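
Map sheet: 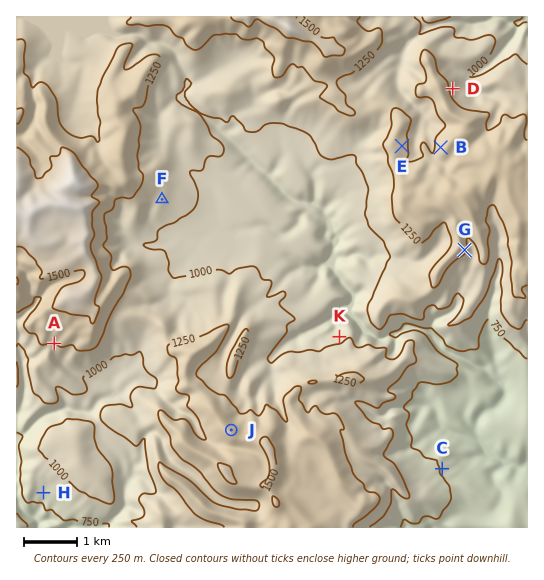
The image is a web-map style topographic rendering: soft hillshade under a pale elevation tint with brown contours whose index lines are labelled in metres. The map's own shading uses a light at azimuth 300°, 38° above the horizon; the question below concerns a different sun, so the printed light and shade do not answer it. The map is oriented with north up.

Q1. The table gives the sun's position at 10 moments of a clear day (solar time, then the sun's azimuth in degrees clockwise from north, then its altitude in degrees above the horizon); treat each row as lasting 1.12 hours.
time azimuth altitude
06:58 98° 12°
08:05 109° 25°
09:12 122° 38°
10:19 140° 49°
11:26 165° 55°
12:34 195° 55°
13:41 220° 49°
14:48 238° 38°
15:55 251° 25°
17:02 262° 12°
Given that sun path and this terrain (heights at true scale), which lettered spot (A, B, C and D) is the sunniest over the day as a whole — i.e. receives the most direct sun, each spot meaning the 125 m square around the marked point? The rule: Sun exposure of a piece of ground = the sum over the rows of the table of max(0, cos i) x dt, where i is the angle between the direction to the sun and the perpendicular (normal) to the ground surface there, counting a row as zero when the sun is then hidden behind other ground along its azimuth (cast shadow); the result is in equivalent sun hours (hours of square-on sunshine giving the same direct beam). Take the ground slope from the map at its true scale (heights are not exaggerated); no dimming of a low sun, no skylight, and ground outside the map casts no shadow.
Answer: A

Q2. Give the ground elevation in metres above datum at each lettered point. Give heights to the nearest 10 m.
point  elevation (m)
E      1280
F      1100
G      1280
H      830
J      1470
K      950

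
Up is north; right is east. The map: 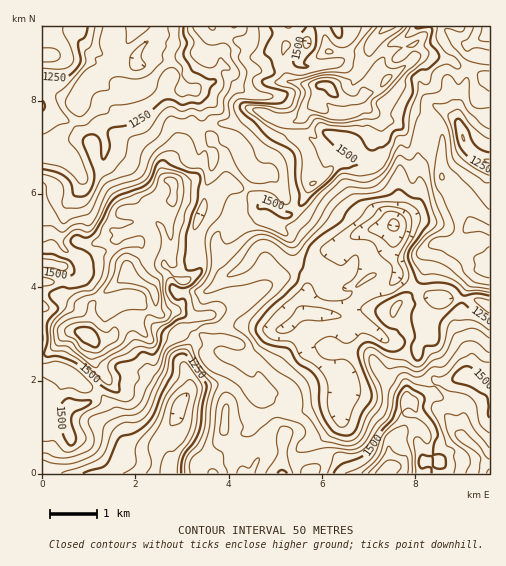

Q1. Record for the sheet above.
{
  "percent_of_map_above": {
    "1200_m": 87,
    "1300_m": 69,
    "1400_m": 48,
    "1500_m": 23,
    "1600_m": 10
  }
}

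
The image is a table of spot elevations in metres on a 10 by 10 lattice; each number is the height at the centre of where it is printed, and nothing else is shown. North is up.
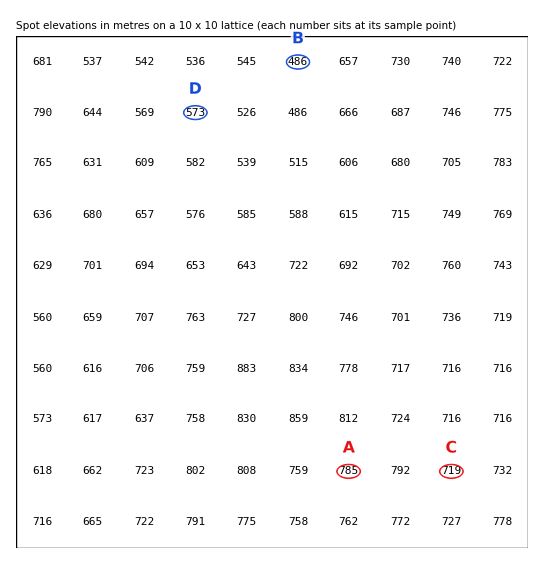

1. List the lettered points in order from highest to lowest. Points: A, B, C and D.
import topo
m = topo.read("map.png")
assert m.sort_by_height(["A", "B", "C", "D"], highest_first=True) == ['A', 'C', 'D', 'B']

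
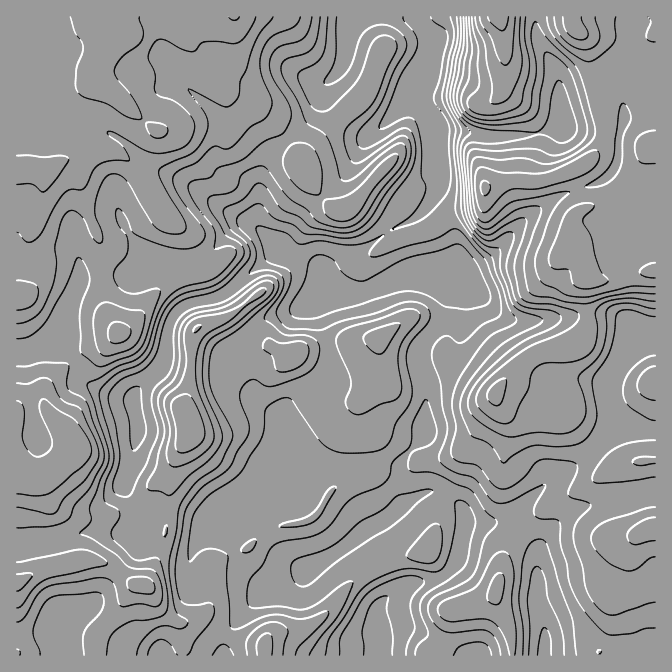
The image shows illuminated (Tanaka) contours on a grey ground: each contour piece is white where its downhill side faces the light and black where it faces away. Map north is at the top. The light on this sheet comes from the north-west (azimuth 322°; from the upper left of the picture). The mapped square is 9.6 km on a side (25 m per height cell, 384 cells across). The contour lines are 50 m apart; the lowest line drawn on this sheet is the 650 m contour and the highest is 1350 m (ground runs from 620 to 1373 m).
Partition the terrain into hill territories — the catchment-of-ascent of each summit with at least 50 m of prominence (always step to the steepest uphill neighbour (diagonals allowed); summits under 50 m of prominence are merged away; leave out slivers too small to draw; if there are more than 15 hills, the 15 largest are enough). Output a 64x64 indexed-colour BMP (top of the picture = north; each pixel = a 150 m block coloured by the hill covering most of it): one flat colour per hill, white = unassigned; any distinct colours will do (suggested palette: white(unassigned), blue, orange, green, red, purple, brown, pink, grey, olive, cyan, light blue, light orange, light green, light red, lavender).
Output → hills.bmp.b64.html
<image width="64" height="64" href="data:image/bmp;base64,Qk12CAAAAAAAAHYAAAAoAAAAQAAAAEAAAAABAAQAAAAAAAAIAAATCwAAEwsAABAAAAAAAAAA////ALR3HwAOf/8ALKAsACgn1gC9Z5QAS1aMAMJ34wB/f38AIr28AM++FwDox64AeLv/AIrfmACWmP8A1bDFABERERERFERERERLu7u7u7u7uyIiIiKqqqqqoiIiIoiIERERERFEREREREu7u7u7u7u7IiIiqqqqqqqiIiIoiIhEQREREURERERES7u7u7u7u7uiIqqqqqqqqqiIiIiIiEREQREUREREREREu7u7u7u7u6qqqqqqqqqqqIiIiIiIRERERERERERERERLu7u7u7u7qqqqqqqqqqqIiIiIiIhERERERERERERERES7u7u7u7u6qqqqqqqqqoiIiIiIiEREREREREREREREREu7u7u7u7uqqqqqqqqqiIiIiIiIREREREREREREREREIiu7u7u7sAAKqqqqqqqIiIiIiIhEREREREREREREREIiIiu7u7uwAAAKqqqqqoiIiIiIiEREREREREREREREIiIiIiu7u7AAAACqqqqqiIiIiIiIREREREREREMzREQiIiIiIru7AAAAAKqqqqqIiIiIiIhmZERERERDMzNEQiIiIiIiIrsAAAAACqqqruiIiIiIiGZmZmZGZjMzMzRCIiIiIiIiIAAAAAAKqqru6IiIiIiIZmZmZmZmMzMzNEIiIiIiIiIiAAAAAAIiru7uiIiIiIhmZmZmZmYzMzMzMzIiIiIiIiIiAAAAAiIi7u7uiIiIiGZmZmZmZjMzMzMzMyIiIiIiIiIgAAAiIiIu7u7u6IiIZmZmZmZjMzMzMzMzMyIiIiIiIiIiIiIiIiLu7u7u7u5mZmZmZmMzMzMzMzMzUiIiIiIiIiIiIiIiIi7u7u7u7mZmZmZmYzMzMzMzMzNVUiIiIiIiIiIiIiIiIi7u7u7uZmZmZmZmMzMzMzMzM1VVVVVVVVIiIiIiIiIiIi7u7u5mZmZmZmYzMzMzMzMzVVVVVVVVUiIiIiIiIiIiIu7u7mZmZmZmZjMzMzMzMzNVVVVVVVVVIiIiIiIiIiIiLu7uZmZmZmZmMzMzMzMzM1VVVVVVVVVSIiIiIiIiIiIi7uBmZmZmZmYzMzMzMzMzVVVVVVVVVVIiIiIiIiIiIiIAAGZmZmZmZjMzMzMzMzP1VVVVVVVVUiIiIiIiIiIiIAAAZmZmZmZmMzMzMzMz//VVVVVVVVVSIiIiIiIiIiIgAABmZmZmbMwzMzMzM/////VVVVVVVVIiIiIiIiIiIiAAAGZmZmzMzMMzMzM//////1VVVVVVUiIiIiIiIiIiIAAAZmZmbMzMzDMzMz//////9VVVVVUiIiIiIiIiIiIiAABmZmbMzMzMwzMzP//////1VVVVVSIiIiIiIiIiIiIAABFmbMzMzMzDMzMz//////VVVVVVIiIiIiIiIiIiIiAAERHMzMzMzMMzMzM/////9VVVVVVSIiIiIiIiIiIiIgAREczMzMzMwzMzMzP////1VVVVVVUiIiIiIiIiIiIidxERHMzMzMzDMzMzMz///1VVVVVVVSIiIiIiIiIiIid3EREczMzMzMwzMzMzMzP/VVVVVVVVUiIid3d3d3d3d3cRERzMzMzMzMzDMzMzMzNVVVVVVVVSIid3d3d3d3d3dxEREczMzMzMzMETMzMzMyIiIlVVVVIid3d3d3d3d3d3ERERzMzMzMzMwREzMzMzIiIiIlVVUid3d3d3d3d3d3cREREREREczMwREREzMzMSIiIiIiIil3d3d3d3d3d3dxERERERERERERERERMzMRESIiIiIiKZl3d3d3d3d3d3EREREREREREREREREREREREiIiIiIpmZd3d3d3d3d3cREREREREREREREREREREREREiIiIimZmXd3d3d3d3dxERERERERERERERERERERERERIiIiKZmZl3d3d3d3d3ERERERERERERERERERERERERERIiKZmZmZd3d3d3d3cRERERERERERERERERERERERERERKZmZmZmXd3d3dwdxEREREREREREREREREREREREREREZmZmZmZmXd3d3AAERERERERERERERERERERERERERERmZmZmZmZmXd3AAARERERERERERERERERERERERERERGZmZmZmZmZmXAAABEREREREREREREREREREREREREREZmZmZmZmZmZmQAAERERERERERERERERERERERERERERmZmZmZmZmZmZAAARERERERERERERERERERERERERERGZmZmZmZmZmZkAABEREREREREREREREREREREREREREZmZmZmZmZmZmQAAERERERERERERERERERERERERERERIiIiIiIpmd3dAAAREREREREREREREREREREREREREREiIiIiIiIt3d3QABEREREREREREREREREREREREREREiIiIiIiIi3d3dAAEREREREREREREREREREREREREREiIiIiIiIi3d3d0AARERERERERERERERERERERERERESIiIiIiIiLd3d0AABERERERERERERERERERERERERERIiIiIiIiIt3d3QAAERERERERERERERERERERERERERESIiIiIiIi3d3d3d0RERERERERERERERERERERERERERIiIiIiIi3d3d3d3RERERERERERERERERERERERERERESIiIiIiLd3d3d3dERERERERERERERERERERERERERERIiIiIiLd3d3d3d0RERERERERERERERERERERERERERIiIiIiIt3d3d3d3RERERERERERERERERERERERERERIiIiIiIi3d3d3d3d"/>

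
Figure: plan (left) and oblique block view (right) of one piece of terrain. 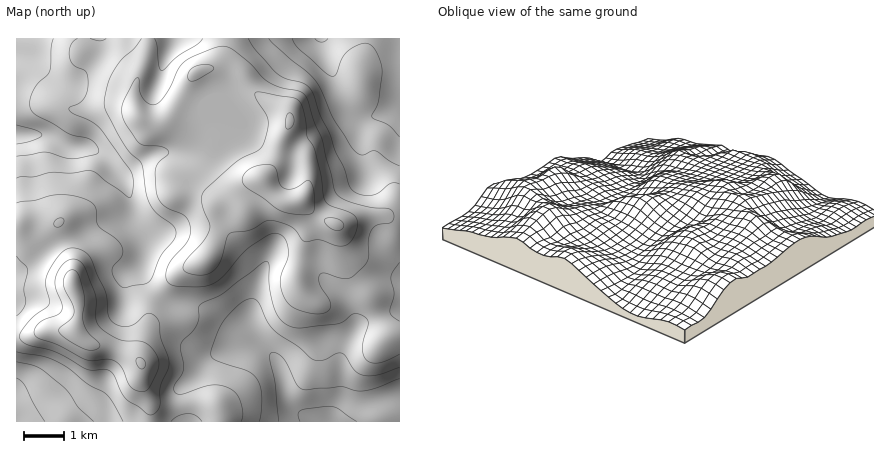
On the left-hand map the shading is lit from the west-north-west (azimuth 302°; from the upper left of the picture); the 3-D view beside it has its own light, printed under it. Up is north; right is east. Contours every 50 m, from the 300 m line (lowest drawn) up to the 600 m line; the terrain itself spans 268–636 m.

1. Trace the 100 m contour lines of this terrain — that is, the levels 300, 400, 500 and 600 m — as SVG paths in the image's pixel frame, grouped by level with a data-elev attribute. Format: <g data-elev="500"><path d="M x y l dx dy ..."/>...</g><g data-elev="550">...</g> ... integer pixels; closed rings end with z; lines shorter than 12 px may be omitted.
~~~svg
<g data-elev="300"><path d="M300 422l-2-8 2-4 28-4 10 2 19 14"/><path d="M16 125l20 5 6 4-2 4-7 2-17 4"/><path d="M328 38l-6 4-7-4"/></g><g data-elev="400"><path d="M259 422l2-10 1-16-2-10-4-8-10-7-30-11-4-2-1-4 5-18 6-14 14-15 10-7 6-1 4 1 11 22 6 8 25 16 16 14 10 0 12-6 6-1 4 3 10 15 4 3 6 2 14-2 20-7"/><path d="M16 362l18 4 11 6 21 17 12 19 16 14"/><path d="M400 166l-10-5-14-10-4 0-10 4-8-4-20-32-13-29-5-9-47-43"/><path d="M77 38l-6 8-1 12 4 7 12 7 2 16-2 6-4 6-12 7-1 3 4 4 21 9 10 10 27 39 2 10-1 14-2 2-2-1-32-24-6-2-18 2-22-1-16 5-12 0-6 1"/><path d="M106 38l-6 3-10-3"/></g><g data-elev="500"><path d="M148 414l6 0 5-6 1-22 9-22-1-8-7-18-3-18-4-5-6-2-4 2-9 9-5 2-8 0-8-3-6-9-3-22-15-34-4-6-6-3-8-1-6 1-10 10-10 17 0 8 3 16 0 4-20 18-8 10-1 6 8 7 30 8 28 16 6 1 12-1 6 2 4 5 6 15 6 7z"/><path d="M312 314l14-1 3-3 2-4-2-6-10-16 0-6 1-4 4-1 22 6 4-1 4-3 10-9 4-6 0-20 4-10 6-5 14-3 2-4-2-7-4-3-16 0-18-5-10-3-6-4-4-8-12-48-8-17-8-27-6-5-19-3-13-6-18-19-20-15-6-2-8 1-30 14-7 7-13 27-6 6-4 3-6 0-7-6-3-8-1-12-3 0-13 26-1 6 1 8 17 25 6 3 15 0 7 4 0 4-9 8-3 6 1 28 3 6 5 4 20 10 5 12 0 6-3 8-15 16-4 8-2 10 2 6 4 3 8 2 22 0 10-3 12-8 25-28 19-13 10-1 7 4 3 12 0 8-8 20 1 8 2 10 4 6 5 5z"/><path d="M55 226l3 1 4-1 2-4 0-3-4-1-4 2-2 4z"/></g><g data-elev="600"><path d="M140 368l4 0 2-4-2-5-6-1-2 1 0 3z"/><path d="M86 350l10 0 3-2 1-4-12-11-4-7-1-10 2-14-1-10-6-18-2-3-4-1-7 4-2 10 2 6 8 16 1 8-3 4-11 10-1 2 2 4 6 6z"/><path d="M336 230l7-2 1-4-2-2-8-4-8 1-2 1 2 4z"/><path d="M298 214l12 0 4-4 0-18-4-11-4 0-12 8-10-1-4-4-4-16-6-3-16 2-9 7-3 8 6 6 32 22z"/><path d="M286 128l4 0 4-4 0-7-4-4-2 1-2 2z"/></g>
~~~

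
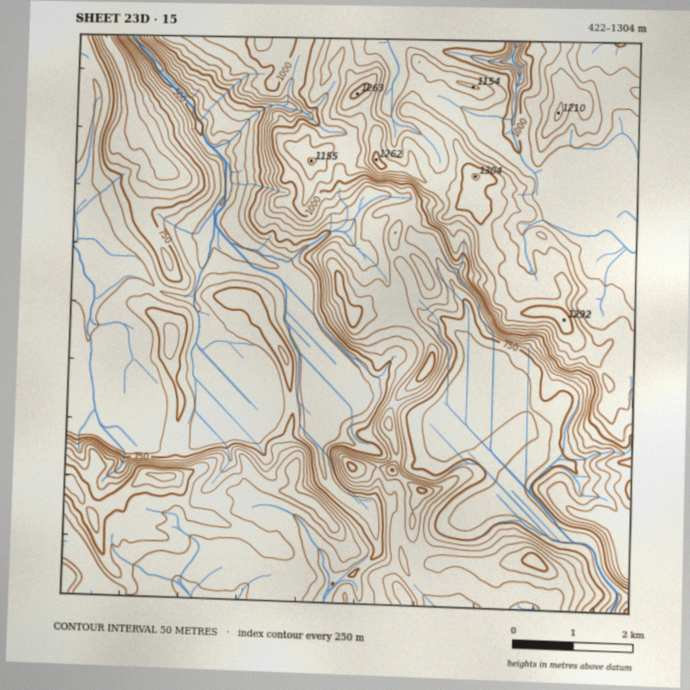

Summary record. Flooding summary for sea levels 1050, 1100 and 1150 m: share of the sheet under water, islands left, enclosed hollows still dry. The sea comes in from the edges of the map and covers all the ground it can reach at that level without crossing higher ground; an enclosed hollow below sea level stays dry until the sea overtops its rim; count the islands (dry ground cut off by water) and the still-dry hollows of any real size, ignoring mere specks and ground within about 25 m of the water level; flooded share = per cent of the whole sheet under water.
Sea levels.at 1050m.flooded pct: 82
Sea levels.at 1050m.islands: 1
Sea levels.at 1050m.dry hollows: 0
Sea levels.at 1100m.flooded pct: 89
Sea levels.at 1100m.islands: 2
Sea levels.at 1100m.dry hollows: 0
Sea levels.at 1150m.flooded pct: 94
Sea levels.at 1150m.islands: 2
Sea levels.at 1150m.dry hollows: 0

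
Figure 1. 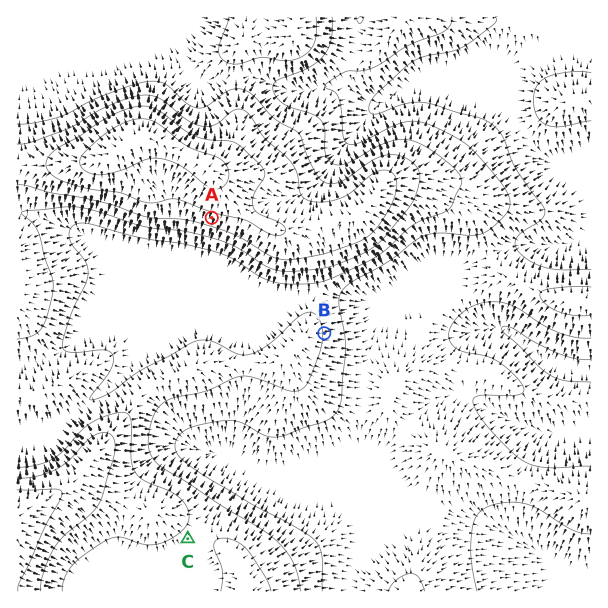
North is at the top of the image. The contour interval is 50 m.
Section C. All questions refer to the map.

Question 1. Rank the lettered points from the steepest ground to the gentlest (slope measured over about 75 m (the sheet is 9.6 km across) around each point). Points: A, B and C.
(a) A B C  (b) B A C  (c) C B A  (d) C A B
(a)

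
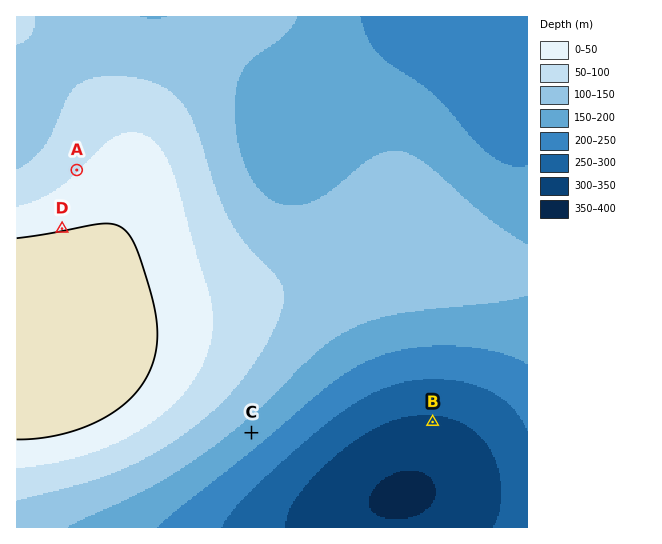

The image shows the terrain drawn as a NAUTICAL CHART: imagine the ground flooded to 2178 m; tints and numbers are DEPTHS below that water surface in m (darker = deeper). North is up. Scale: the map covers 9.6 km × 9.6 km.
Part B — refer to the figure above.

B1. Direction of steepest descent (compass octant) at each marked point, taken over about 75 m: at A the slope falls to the NW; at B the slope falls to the S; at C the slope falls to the SE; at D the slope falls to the N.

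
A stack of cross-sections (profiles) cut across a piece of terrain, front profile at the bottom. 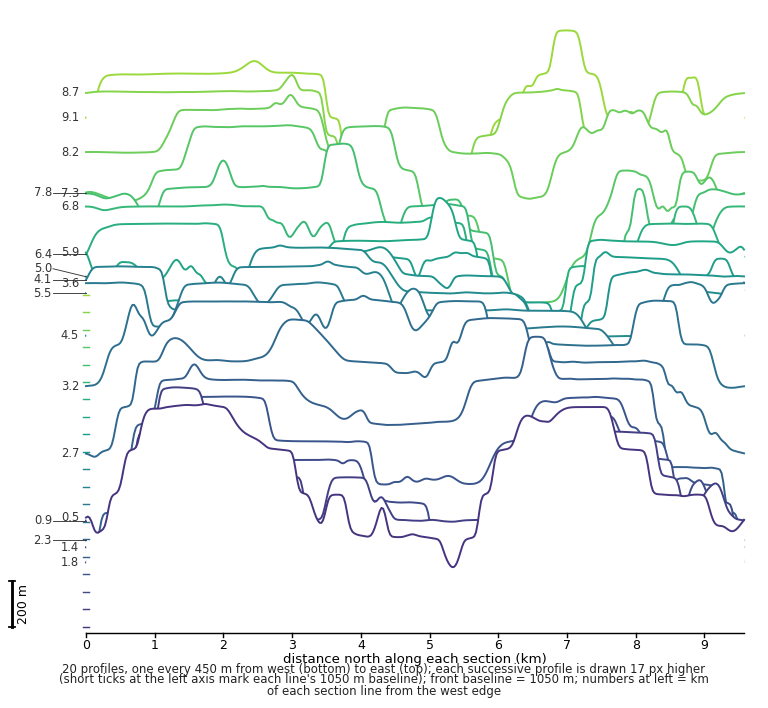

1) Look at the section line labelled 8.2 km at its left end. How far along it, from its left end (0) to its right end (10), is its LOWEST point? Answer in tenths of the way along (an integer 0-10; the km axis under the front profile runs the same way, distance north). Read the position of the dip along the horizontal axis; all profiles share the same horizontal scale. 7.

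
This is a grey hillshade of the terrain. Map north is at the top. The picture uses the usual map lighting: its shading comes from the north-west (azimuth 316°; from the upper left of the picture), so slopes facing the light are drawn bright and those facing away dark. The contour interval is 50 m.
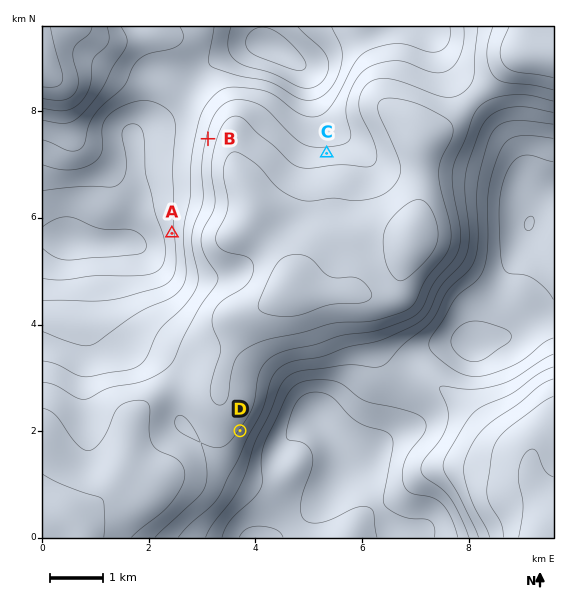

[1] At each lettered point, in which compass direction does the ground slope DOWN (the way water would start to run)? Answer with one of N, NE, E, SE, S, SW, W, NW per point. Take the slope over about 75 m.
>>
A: W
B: W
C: N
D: SE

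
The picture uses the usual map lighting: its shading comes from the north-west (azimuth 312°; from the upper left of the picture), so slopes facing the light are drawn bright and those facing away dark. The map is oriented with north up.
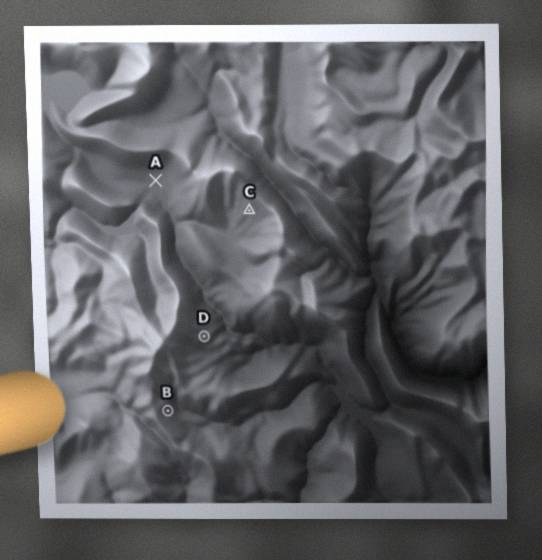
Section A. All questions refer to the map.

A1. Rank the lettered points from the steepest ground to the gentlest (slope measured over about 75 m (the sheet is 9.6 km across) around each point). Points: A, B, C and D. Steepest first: B D C A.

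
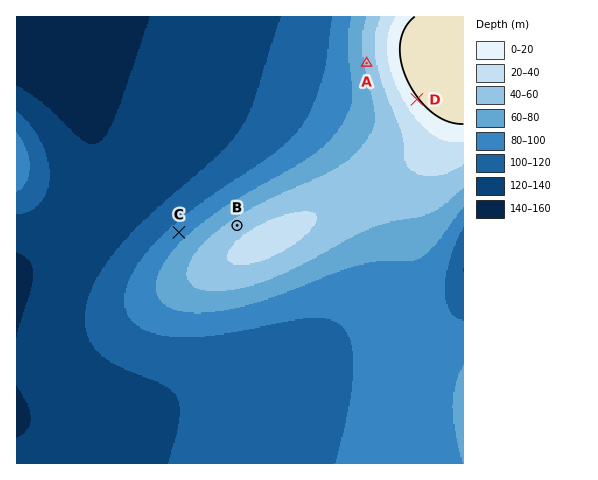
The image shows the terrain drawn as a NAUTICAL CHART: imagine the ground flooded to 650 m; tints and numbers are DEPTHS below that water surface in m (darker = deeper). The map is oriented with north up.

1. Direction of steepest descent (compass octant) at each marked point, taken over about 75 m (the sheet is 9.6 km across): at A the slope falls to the W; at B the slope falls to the NW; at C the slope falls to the NW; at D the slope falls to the SW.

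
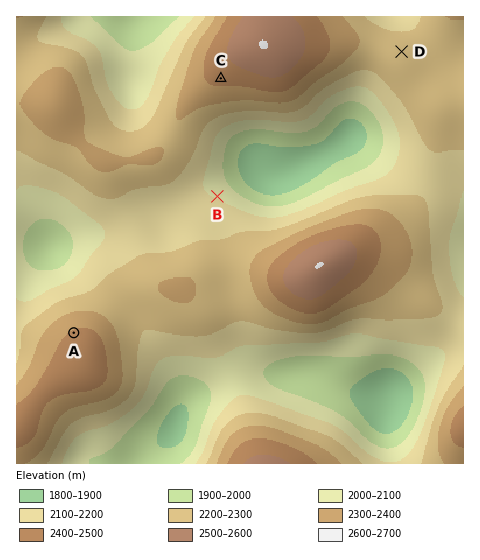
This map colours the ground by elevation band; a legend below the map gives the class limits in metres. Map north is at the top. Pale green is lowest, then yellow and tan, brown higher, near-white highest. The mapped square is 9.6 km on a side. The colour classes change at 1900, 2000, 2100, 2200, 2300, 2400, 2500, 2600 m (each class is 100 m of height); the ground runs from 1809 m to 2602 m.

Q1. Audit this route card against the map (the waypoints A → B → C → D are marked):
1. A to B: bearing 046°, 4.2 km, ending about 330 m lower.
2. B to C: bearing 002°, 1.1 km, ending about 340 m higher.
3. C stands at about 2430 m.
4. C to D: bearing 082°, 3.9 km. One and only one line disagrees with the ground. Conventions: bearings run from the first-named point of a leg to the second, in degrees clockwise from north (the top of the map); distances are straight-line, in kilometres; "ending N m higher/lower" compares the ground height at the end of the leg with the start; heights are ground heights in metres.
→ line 2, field distance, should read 2.5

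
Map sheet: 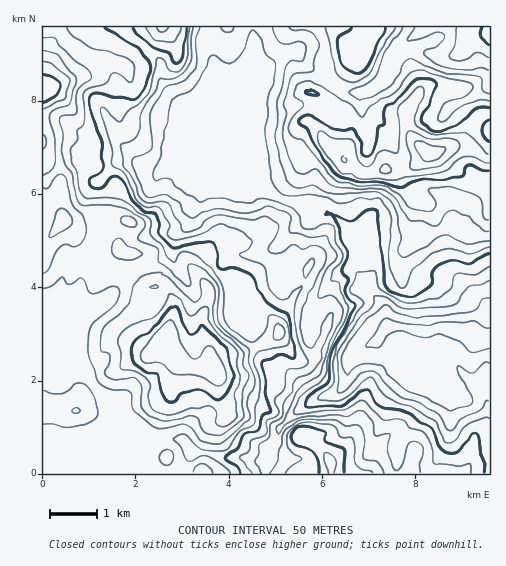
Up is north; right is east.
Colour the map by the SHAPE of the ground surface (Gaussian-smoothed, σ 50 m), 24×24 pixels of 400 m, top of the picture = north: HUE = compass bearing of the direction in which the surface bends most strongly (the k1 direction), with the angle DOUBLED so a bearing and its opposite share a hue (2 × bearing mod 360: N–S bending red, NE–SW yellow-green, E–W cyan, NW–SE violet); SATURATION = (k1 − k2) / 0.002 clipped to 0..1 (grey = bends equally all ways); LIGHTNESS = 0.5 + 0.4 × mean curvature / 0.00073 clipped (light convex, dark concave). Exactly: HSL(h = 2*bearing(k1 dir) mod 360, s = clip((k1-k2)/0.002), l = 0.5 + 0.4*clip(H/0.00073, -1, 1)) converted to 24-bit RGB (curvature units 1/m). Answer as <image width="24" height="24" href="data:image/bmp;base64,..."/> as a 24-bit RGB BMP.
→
<image width="24" height="24" href="data:image/bmp;base64,Qk32BgAAAAAAADYAAAAoAAAAGAAAABgAAAABABgAAAAAAMAGAAATCwAAEwsAAAAAAAAAAAAAjXV2hoF6bnKAf39/fX6AYVWSybGHI5Oaxd2T3sIdoU8VZm8YcyWQs7BBYR1U7fjTRI2ZV33KeDipw2plTKqBZKPEx36+bUqtdIVvjoZ1aH5+fX99f35/SoRFg84ucRxKjDkW2NAzMaZfn30fAC9P65atau7BTMtA1pKxMlZvrlVuWru51c++HUlmv0xpuVBfe1VepXtTX5dSU4Z4eFtdjDtBqn42IVA5dcHG9c/fYU/MkffOADMzqf/q4tT30bDv1ELOhWO5aGPIZcKwx7KPMyBuXqK047zMbYe+qqfPp6THX0mDaUaXuYrM08rbmY/TKZiOZMw23+a7dyS8zqr3ADMGEjMAf2xD01KoyrmTO5mgqom1l1dzeDBuP3w4zJ4qe2JTcoJZpEhZlzUyKUwzUX0wxZVykW1da0N61eOpdJY/U72Rpzuowm2kZGIdAEALGE9G79CvS5RzUTkxdUc7clJXfUxYicZ9fn+AeIZxbDtzrYfa0EjZcMhvR7Zshpmsa3e24u/cc6/QbCGLn0VYvjZtz+raLtK/BSc3492ajDZuellof3d2dWGFg76npa5yf39/f39/bkqcR3OSYp612cHlhJ3CW7O2b2+jvt2ut57mowa7hlwulv/B9lCxwIEtCyglWnczjk1eeZCIfXieeKqjcbecUIC3f39/f39/R2mOfH+5h7y5OXiX9dnWPXSVjdVjYNN4Og0fTStj+dTSIIzEUCpv/dHOFlJYP3FdRIxpoYwyWGoWlpwhbzcbdWAaf39/f39/Vn9xSJNks1tTQXs4yd41uEDP/92QKA4Pbk18TZCigvGG2g5fK1R28t/ZsnDhNICFPBRBsoo6f49ecZZcarGNWMuka35hfoBvkWZkUHRZPXxsyHl0IdhSwlC06y4Qb1HrTj9zh9WASS5E3X6DGHlZyOhvfAdJ6QDHpxiwzuzTeprBkLi4YKiofE9GTqx+nmtjXmygiW2HP4RnacmEs9qtPgs8zv3RmhKegqjDuHR5W054l2B45rSaDGIb8wfjDzBR0pqtsMmKX4GanmZpgzhjaKiOhLtZhaFKTIGHrGqojcOzXtOfHK9mZYTo02tAd143dnk1kpdATEeia3S08NfezLnnCSOQXlm/fFC+06SRcX5aeU1romBYdYRGzWmdUK+BS5WVU42UxNE5SKwYlVwfIXNPymmszoa8i57GsHfDKI1HRcJnl1PB17RyTBdTXFGFSYeVzKCFwomoSEaCkaO/yXjFnVisttfPb0iwUnKS1uz11tH6emfEKm18PHeOtM2wiXq8uXHDxavTV8++GkM46BUKlGpJSFtsUUZm0Z9dlYpMS6imV4x10IKPV5ydhd5gLDWjeXbPuO9jDBAn43OIlE2lKmM7jZEwWUgrUXszmk8icC8NRSYgd2Qwi5A3Ky0VNDMgseScsNLcjE6vX1OFpb9QT5B44tudECMjZJkx4vDAIRMykptBaz5CfXdsf4Brf3xzfXJqnEOfzKCwRVOv1V6VxzaBmXnjPOOvXdwWMCwNaHAsU7WhasiQVcxVoStbzF/BJcFQhkIfdTc+SXtmgH19gIB/f39/f39/bmh9aUh0wcSTZB9qkdt+0PvwHBf/4db1xDXy6LzmhMGmKFdK0JhKw9qoOSpdgLZwc4q/fCtjjrqVQliAf39/f39/f39/f39/X1N5fFOMwL53XR6s0Pvs6NvJCA0r1YU7lDy+0fj66dH6lY/wWMrev6FjezNcbstzbx9rlrmJeax7WEp7cXx/f39/f39/f39/UVl8QVOW6bvTk/zRglA5w5BDTRqFdTh4nv12L0UTLjMT2EVFgjM5g3giZt19NHuYZidPwY5IX5M3P2Jic2x7doJ2f39/f39/W1p7TUGYacElpGsaQrlFfszJOzzGdl7Q+NnTYkCILFdIKoc408Hq5trxatezRBJAT76qvIvE18WwMiFjNHAvaYZ3eX1/f39/aXV/NVB25LPl1fH2vhgxUy8KBywJPHFTwGdr8czfV0nZq9jxEXIjoLmPsF7FrITYak6lhqyc27uxYgCkueyfKHV/fmp2dIVvfXSAL1NnidR5kiEqmTyC2a6vgteICCUrWshkn9iOOGS9nDZW4lPCr5l2ck9zhW+NhX2ikrW4pBVCcxd16/nSFRZZhWJzc59uZ11/kZBFQlwgkJFRikWZyNe25rutByosY8M4h0caUloeMmU9bapYnG9BZHtJcmVKiJRUYSQxtTO+2Onb1uq2DgxGh3mqe7ONS0J5toGvlYbBRHyZUsCEuHlcyo+O0J3cFouER2G40oyLRVp3bn1B"/>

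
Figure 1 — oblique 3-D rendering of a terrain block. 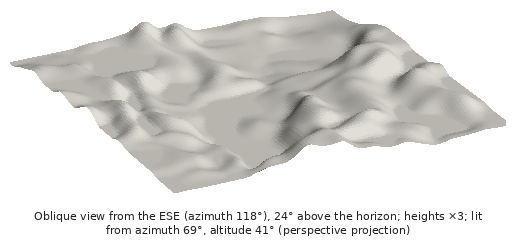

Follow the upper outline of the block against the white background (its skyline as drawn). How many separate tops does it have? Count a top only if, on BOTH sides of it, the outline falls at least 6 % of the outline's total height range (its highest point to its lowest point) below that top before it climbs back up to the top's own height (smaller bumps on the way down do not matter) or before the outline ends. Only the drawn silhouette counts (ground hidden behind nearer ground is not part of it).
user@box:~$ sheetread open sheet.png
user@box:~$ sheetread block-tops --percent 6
2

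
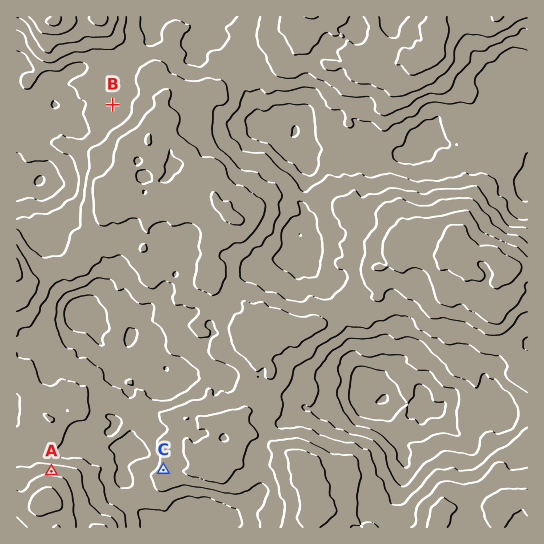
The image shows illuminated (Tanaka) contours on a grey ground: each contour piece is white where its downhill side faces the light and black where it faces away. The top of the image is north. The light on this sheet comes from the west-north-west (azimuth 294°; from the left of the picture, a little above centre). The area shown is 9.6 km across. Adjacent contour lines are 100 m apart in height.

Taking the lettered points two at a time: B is below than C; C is below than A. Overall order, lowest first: B C A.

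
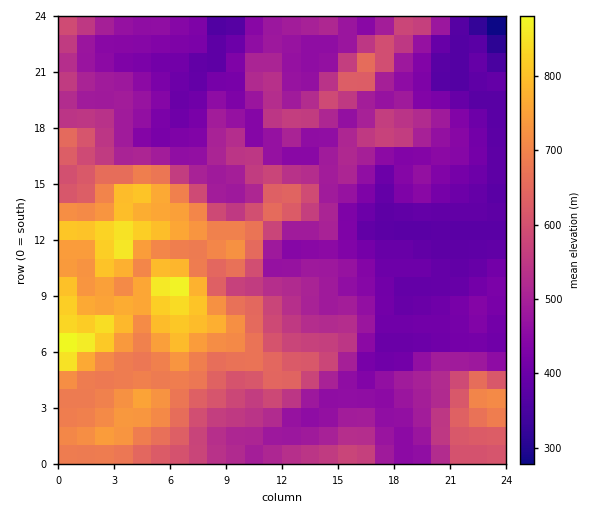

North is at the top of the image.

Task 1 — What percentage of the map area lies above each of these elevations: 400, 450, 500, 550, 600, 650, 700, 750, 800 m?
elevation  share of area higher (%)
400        88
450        72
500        52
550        40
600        31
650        24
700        16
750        9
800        5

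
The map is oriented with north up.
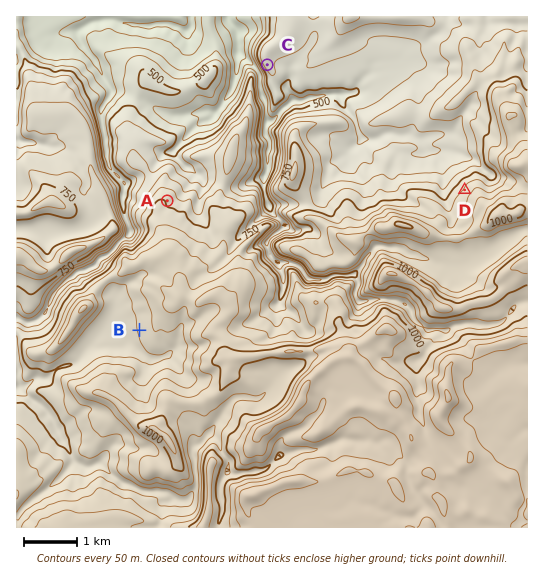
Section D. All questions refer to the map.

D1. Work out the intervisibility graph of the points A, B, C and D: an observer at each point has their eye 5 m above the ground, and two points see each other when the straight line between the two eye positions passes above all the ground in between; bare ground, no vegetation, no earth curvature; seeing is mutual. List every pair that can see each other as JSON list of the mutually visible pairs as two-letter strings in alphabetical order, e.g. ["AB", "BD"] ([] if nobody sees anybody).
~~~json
["AC", "AD", "CD"]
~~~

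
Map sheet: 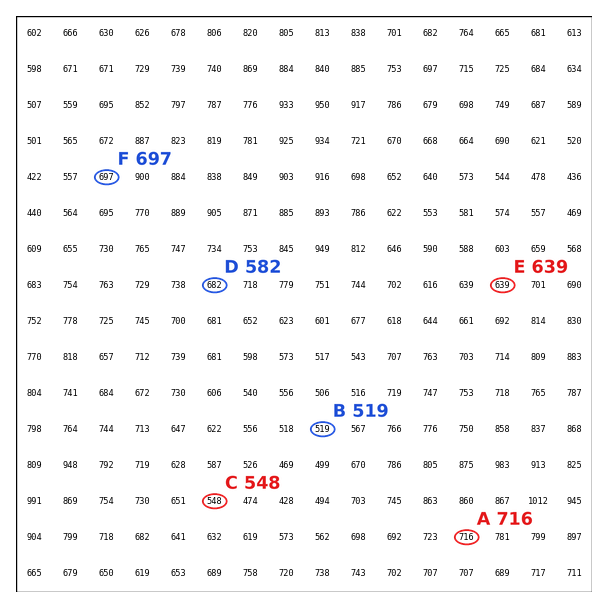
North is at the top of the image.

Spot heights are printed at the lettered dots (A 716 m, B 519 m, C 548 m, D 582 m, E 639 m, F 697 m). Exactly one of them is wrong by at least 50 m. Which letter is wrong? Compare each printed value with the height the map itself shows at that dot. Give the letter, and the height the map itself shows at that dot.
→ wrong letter D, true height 682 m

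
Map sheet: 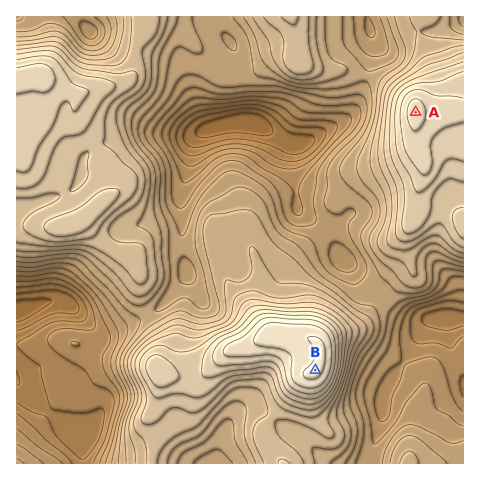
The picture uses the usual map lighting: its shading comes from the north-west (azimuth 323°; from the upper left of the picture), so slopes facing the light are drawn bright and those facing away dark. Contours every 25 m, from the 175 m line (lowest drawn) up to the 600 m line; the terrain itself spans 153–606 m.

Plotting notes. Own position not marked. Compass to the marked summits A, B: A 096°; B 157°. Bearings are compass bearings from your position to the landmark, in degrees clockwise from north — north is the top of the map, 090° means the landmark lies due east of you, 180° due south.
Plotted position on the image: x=196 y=89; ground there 295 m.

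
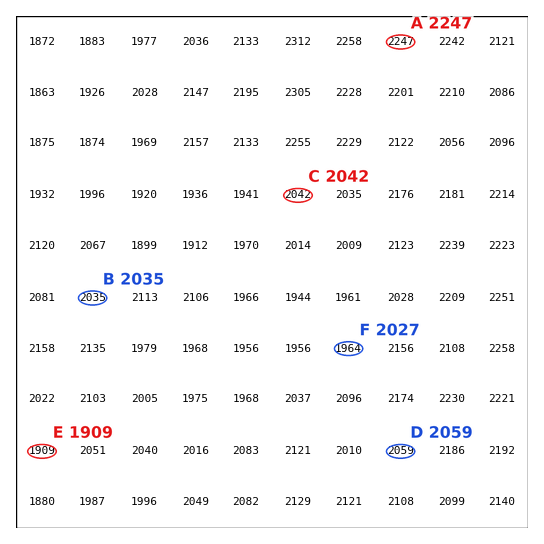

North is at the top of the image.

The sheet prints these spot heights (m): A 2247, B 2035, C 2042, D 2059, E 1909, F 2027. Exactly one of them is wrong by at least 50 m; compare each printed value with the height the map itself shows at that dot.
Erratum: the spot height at F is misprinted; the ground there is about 1964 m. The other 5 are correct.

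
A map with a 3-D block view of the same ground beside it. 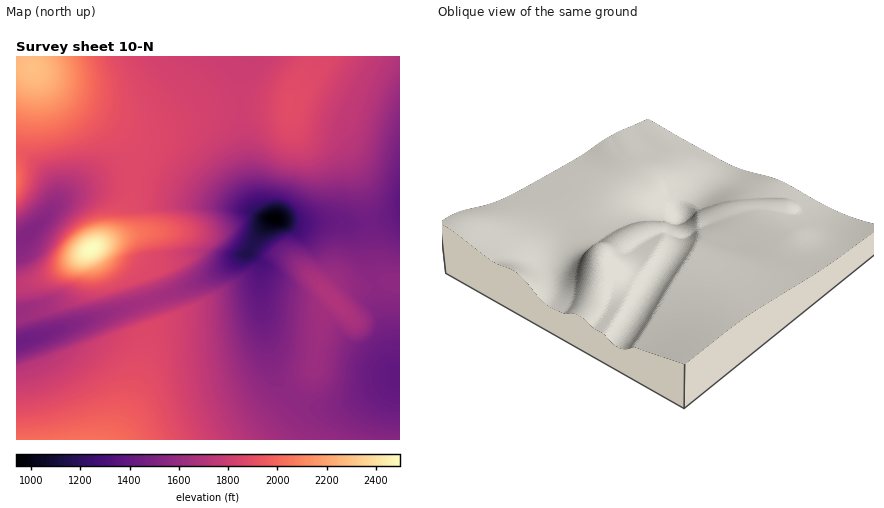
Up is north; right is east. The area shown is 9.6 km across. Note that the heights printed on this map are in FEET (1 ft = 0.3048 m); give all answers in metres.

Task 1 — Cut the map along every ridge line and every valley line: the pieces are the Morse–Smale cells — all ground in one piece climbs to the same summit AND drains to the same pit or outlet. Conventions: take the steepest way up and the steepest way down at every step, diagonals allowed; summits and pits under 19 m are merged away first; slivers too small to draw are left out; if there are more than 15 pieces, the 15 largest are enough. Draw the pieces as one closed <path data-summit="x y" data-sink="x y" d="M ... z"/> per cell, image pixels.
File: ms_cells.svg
<path data-summit="86 440" data-sink="274 220" d="M250 254l-12 2-18 14-30 16-38 14 6 22-9 8-13 56-22 54 136 0 20-16 22-24-12-16-9-22-9-48-1-52z"/><path data-summit="32 68" data-sink="274 220" d="M246 56l-230 0 0 10 16 2 24 23 58 39 11 10 6 10 3 20 24 6 62 30 28 5 18 7-8-10-6-14-9-54-2-54z"/><path data-summit="86 440" data-sink="18 342" d="M152 300l-136 44 0 96 98 0 2-2 20-52 13-56 9-8z"/><path data-summit="290 104" data-sink="274 220" d="M326 56l-78 0-2 2-5 28 0 34 4 36 10 46 8 14 5 2 28 5 73-1-7-34-19-44-11-8-32-9-11-13 1-12 8 0 2-2 11-20 14-18z"/><path data-summit="330 296" data-sink="274 220" d="M274 219l-4 0-4 5-18 30 6 2 7 6 1 52 11 54 7 16 12 14 22-30 10-56 9-10 0-2 11-10 28-5 2-3-8-40-5-10-5-5-16-5-44 1z"/><path data-summit="92 248" data-sink="274 220" d="M136 170l-3 0-1 26-5 14-2 16-7 9-23 11 17 5 8 8 16 8 8 9 8 24 38-14 30-16 18-14 10-2 11-20 11-14-22-9-28-5-62-30z"/><path data-summit="290 104" data-sink="400 206" d="M400 56l-72 0-28 44-2 2-8 0-1 2 0 10 11 13 32 9 11 8 19 44 8 34 14-2 16-6z"/><path data-summit="32 68" data-sink="28 234" d="M26 66l-10 0 0 84 14 8 17 16 9 18 0 13 10-9 34-18 16-6 17-2-2-20-6-10-11-10-46-30-36-32z"/><path data-summit="330 296" data-sink="400 378" d="M374 284l-30 6-11 10 0 2-9 10-10 56-21 30 7 5 14 5 28-3 58-27 0-6-7-14-8-26z"/><path data-summit="92 248" data-sink="18 342" d="M102 247l-8 0-6 3-44 28-28 8 0 57 135-43-8-26-7-7z"/><path data-summit="92 248" data-sink="28 234" d="M132 170l-8 0-14 4-34 16-14 8-32 35-14 6 0 47 28-8 50-31 24-12 8-11 1-14 5-14z"/><path data-summit="86 440" data-sink="400 378" d="M400 378l-46 22-20 7-26 0-16-9-15 18-26 24 145 0 4-46z"/><path data-summit="16 180" data-sink="28 234" d="M18 151l-2 87 4 1 16-11 13-14 6-10 1-12-5-12-8-10-13-12z"/><path data-summit="92 248" data-sink="400 206" d="M400 215l-31 7 6 46 9 11 14 5 2 0z"/><path data-summit="92 248" data-sink="400 378" d="M388 281l-14 5 13 54 13 31 0-87z"/>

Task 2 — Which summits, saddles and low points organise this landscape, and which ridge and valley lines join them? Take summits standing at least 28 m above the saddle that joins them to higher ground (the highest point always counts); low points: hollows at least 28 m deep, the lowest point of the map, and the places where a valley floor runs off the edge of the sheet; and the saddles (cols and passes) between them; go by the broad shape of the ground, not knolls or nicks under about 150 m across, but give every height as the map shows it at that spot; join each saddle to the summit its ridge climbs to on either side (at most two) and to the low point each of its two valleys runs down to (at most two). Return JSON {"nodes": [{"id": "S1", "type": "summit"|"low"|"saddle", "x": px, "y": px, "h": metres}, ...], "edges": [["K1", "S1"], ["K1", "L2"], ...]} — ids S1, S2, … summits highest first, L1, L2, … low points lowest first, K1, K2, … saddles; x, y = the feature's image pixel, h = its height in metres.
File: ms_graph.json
{"nodes": [
{"id": "S1", "type": "summit", "x": 92, "y": 248, "h": 761},
{"id": "S2", "type": "summit", "x": 32, "y": 68, "h": 699},
{"id": "S3", "type": "summit", "x": 86, "y": 440, "h": 621},
{"id": "S4", "type": "summit", "x": 330, "y": 296, "h": 518},
{"id": "L1", "type": "low", "x": 274, "y": 220, "h": 286},
{"id": "L2", "type": "low", "x": 398, "y": 378, "h": 424},
{"id": "L3", "type": "low", "x": 20, "y": 342, "h": 441},
{"id": "L4", "type": "low", "x": 28, "y": 234, "h": 463},
{"id": "K1", "type": "saddle", "x": 134, "y": 170, "h": 571},
{"id": "K2", "type": "saddle", "x": 240, "y": 106, "h": 551},
{"id": "K3", "type": "saddle", "x": 150, "y": 300, "h": 502},
{"id": "K4", "type": "saddle", "x": 292, "y": 398, "h": 477},
{"id": "K5", "type": "saddle", "x": 374, "y": 284, "h": 475},
{"id": "K6", "type": "saddle", "x": 250, "y": 248, "h": 353}],
"edges": [["K1", "S1"], ["K1", "S2"], ["K1", "L1"], ["K1", "L4"], ["K2", "S1"], ["K2", "S2"], ["K2", "L1"], ["K3", "S1"], ["K3", "S3"], ["K3", "L1"], ["K3", "L3"], ["K4", "S3"], ["K4", "S4"], ["K4", "L1"], ["K4", "L2"], ["K5", "S1"], ["K5", "S4"], ["K5", "L1"], ["K5", "L2"], ["K6", "S1"], ["K6", "S4"], ["K6", "L1"]]}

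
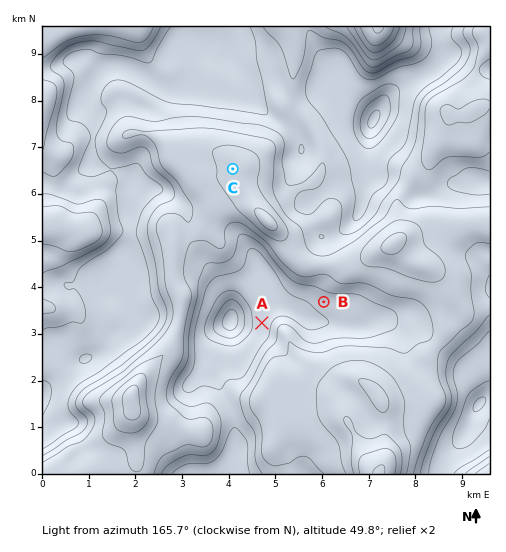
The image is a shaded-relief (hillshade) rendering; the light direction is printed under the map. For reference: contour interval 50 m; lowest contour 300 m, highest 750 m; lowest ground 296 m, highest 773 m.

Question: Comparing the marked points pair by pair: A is higher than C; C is lower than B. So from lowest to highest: C B A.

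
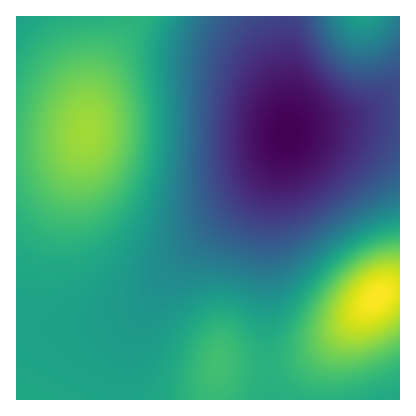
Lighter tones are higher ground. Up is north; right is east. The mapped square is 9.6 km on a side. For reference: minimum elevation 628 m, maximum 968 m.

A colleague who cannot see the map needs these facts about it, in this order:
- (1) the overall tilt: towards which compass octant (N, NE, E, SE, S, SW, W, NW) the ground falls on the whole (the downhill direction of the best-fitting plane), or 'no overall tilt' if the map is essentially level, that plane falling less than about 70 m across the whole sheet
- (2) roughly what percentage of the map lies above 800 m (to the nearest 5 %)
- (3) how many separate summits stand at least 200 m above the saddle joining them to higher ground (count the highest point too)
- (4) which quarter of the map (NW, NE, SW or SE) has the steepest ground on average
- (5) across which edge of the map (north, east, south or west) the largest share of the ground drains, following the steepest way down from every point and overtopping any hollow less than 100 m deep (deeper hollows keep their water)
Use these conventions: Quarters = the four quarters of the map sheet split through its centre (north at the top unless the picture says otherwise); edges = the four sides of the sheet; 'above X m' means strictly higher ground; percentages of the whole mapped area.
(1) Overall the map slopes down towards the north-east.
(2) About 60 % of the map lies above 800 m.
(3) There is 1 summit with 200 m or more of prominence.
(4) The steepest ground, on average, is in the south-east quarter.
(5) Most of the ground drains across the northern edge.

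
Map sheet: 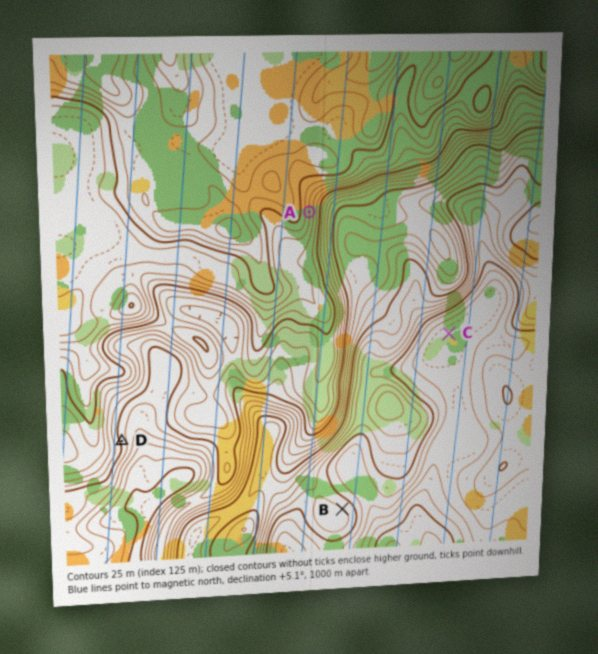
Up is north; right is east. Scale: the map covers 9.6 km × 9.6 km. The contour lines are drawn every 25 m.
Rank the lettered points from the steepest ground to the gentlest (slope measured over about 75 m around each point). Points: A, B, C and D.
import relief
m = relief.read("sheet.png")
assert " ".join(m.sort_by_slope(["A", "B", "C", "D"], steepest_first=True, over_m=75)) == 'A D B C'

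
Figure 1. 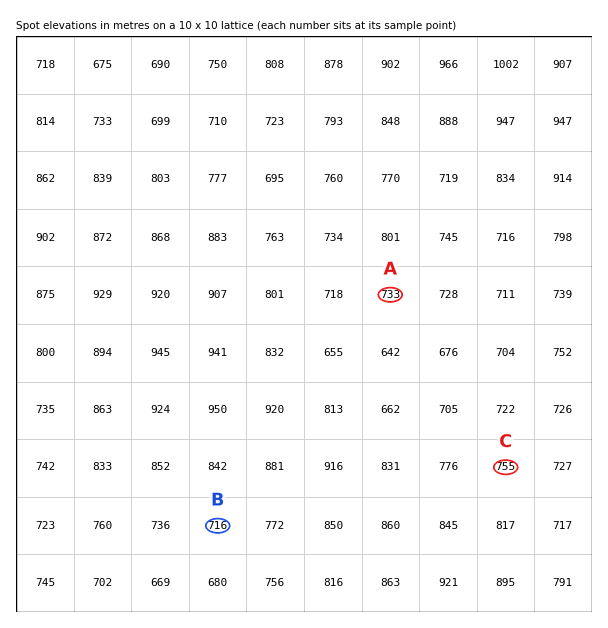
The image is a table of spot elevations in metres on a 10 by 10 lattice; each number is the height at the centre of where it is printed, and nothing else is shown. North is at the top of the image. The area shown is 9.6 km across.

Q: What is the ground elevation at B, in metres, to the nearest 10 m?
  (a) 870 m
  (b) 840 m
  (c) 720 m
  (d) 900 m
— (c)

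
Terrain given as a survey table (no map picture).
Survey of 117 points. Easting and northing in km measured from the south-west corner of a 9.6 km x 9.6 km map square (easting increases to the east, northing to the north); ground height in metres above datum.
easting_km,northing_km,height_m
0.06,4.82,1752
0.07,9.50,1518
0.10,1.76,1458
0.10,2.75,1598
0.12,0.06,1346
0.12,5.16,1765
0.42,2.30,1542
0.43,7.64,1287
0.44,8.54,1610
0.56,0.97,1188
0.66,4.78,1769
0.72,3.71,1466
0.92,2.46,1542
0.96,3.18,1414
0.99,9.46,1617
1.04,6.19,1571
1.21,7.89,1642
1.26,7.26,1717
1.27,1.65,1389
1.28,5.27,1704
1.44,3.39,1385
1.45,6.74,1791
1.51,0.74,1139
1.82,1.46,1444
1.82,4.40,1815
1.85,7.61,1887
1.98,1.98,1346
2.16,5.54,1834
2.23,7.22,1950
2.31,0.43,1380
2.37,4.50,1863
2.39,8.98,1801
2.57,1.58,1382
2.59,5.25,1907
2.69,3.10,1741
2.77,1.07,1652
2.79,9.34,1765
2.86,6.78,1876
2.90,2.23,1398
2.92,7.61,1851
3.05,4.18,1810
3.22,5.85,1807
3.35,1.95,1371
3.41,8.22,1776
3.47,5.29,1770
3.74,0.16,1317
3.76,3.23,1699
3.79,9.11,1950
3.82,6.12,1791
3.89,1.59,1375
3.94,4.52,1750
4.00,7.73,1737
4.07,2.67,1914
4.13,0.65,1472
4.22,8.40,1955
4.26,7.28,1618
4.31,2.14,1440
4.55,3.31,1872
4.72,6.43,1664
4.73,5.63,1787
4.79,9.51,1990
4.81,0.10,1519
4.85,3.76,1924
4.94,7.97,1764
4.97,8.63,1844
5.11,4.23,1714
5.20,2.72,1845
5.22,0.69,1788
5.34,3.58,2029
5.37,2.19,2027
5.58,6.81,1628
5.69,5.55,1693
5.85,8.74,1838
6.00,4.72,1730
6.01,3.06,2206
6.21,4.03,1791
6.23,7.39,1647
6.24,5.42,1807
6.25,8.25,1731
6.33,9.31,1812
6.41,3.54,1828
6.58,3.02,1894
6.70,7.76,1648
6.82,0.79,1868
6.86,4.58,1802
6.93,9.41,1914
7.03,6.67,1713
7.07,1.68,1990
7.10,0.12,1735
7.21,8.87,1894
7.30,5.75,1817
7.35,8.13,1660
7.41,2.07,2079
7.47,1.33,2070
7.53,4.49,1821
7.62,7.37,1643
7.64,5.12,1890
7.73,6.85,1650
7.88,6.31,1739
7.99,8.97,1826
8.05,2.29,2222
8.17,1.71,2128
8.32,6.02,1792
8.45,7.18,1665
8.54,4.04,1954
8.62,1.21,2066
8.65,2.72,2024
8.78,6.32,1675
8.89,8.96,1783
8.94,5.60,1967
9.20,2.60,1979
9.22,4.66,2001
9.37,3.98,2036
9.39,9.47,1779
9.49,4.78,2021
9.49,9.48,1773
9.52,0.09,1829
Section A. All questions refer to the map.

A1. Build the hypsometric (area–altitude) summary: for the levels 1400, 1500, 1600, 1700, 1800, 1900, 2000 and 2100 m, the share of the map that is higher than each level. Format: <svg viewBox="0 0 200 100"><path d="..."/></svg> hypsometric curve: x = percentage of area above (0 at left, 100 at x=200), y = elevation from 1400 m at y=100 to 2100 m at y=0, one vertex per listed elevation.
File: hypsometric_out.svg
<svg viewBox="0 0 200 100"><path d="M185 100l-9-14-12-15-33-14-45-14-41-14-23-15-13-14"/></svg>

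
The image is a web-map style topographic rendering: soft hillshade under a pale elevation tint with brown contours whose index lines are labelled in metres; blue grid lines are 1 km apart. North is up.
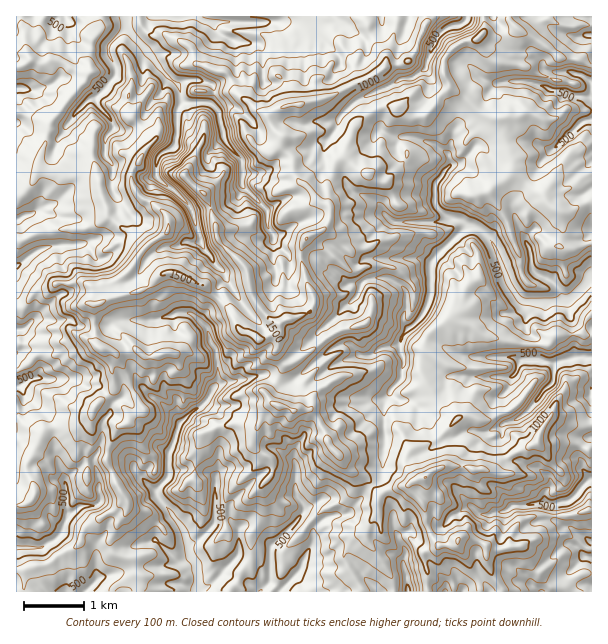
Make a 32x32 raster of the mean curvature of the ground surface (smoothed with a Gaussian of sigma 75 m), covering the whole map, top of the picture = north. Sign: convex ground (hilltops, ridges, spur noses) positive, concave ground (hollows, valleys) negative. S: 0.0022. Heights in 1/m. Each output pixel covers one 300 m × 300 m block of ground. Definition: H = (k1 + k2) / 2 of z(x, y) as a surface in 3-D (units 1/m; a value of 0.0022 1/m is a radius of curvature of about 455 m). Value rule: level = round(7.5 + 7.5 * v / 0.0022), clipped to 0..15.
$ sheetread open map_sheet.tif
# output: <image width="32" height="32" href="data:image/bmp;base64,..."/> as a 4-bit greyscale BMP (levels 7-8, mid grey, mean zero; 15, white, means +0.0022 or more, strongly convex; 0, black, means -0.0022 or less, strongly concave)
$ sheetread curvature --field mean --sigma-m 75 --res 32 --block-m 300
<image width="32" height="32" href="data:image/bmp;base64,Qk12AgAAAAAAAHYAAAAoAAAAIAAAACAAAAABAAQAAAAAAAACAAATCwAAEwsAABAAAAAAAAAAAAAAABEREQAiIiIAMzMzAERERABVVVUAZmZmAHd3dwCIiIgAmZmZAKqqqgC7u7sAzMzMAN3d3QDu7u4A////AJdnKZqYV7Vlh5ahxnmoWpncqliodXSZhWeW0MdHs5h3EI1KV4OtSjwompKv+N34VY0MqXazOzpVh7ujc8p5elXHUWvrBaWHtWcpdalAAFWfrT0uwK61foCClpysKJdhY5gLLwoLYKfQt8gp+4/etPKYSkoeDbOckI7nOkiXiG1Yi2lclxr0ilOPaSuHVTjcZ7lqmdxQupqLl6daVsuAL5lnqfW3Rwl6/MMkNmiITijDBTNLZ10wS1R9qFW3Z4Hw+OSGS1t6woR5RJvwuJmVMjipiPzK/UR6xaUSMOZVWa1UKImEdn0J+fYq76CMmrpt3pF6skMQO3iu8y6VCrlXQzuLSNzZZctLQvk8xJS4sWgyWs6qfP/QyVeicyxlrnLBwyZoItSKFvhXWadlQM0ZTbXmMjZ9cg9GC/iZ7rksDwyqSZmqQfZ+uJVcZhE2EFpnpZNYpn/g1GBanYU/wpyli5m3dsLyDPkK2agoyHDrp4p3iofQ8O8vBWtojamDOIpnt5ppabkIgx23V6WJpHd5gJtrKeBvRvD1uZO1QkloeFwJq7Cm+GTwi7hUXKzJWKq891S5Ccejaeac33BtmplqtBJXXMC6AhqUl4S/cCqFMCaC66mi0W77dpZ2dP88VbuW36Z3lFbPZDaXZoaD0P+YnFSYN9d4VDRkWIdbVvUFjYeJ"/>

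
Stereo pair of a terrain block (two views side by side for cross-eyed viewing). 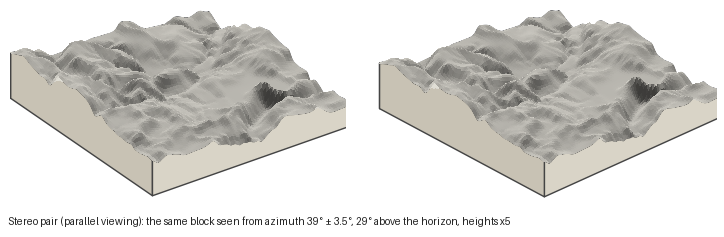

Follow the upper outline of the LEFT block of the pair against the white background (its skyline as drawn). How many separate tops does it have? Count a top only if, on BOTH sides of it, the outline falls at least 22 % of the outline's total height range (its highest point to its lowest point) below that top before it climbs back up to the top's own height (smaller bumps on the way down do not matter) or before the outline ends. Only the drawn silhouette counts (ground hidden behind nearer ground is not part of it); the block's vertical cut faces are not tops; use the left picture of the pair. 1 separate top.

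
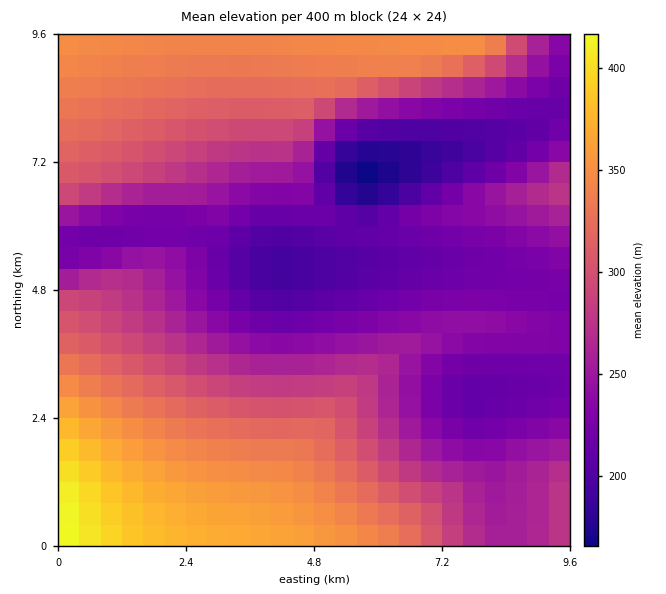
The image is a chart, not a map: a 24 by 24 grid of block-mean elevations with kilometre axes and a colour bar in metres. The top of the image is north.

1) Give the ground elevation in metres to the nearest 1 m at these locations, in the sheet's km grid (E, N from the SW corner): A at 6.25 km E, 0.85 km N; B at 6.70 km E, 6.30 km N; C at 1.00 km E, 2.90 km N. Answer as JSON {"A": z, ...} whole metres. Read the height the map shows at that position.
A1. {"A": 314, "B": 226, "C": 332}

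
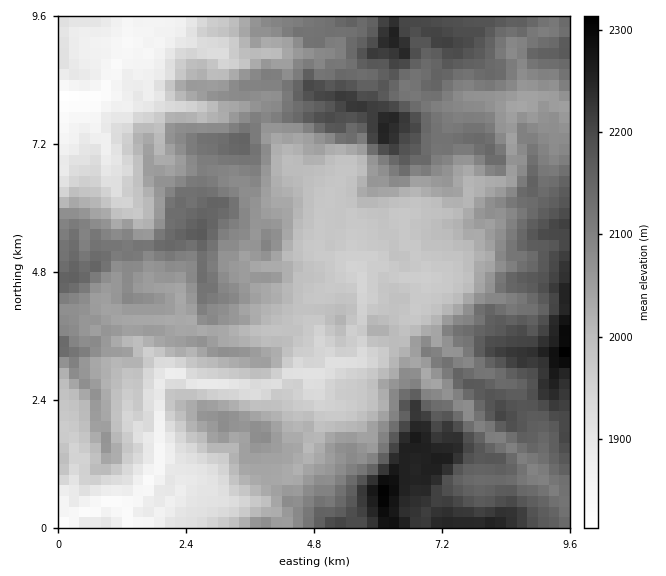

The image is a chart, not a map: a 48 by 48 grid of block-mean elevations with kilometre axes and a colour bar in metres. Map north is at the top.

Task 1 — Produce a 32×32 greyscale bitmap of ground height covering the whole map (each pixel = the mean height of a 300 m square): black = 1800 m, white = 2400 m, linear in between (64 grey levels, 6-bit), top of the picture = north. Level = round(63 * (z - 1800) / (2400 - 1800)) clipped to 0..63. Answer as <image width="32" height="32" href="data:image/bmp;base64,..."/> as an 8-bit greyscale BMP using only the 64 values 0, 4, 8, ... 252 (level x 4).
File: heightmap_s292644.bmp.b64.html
<image width="32" height="32" href="data:image/bmp;base64,Qk02CAAAAAAAADYEAAAoAAAAIAAAACAAAAABAAgAAAAAAAAEAAATCwAAEwsAAAABAAAAAAAAAAAAAAEBAQACAgIAAwMDAAQEBAAFBQUABgYGAAcHBwAICAgACQkJAAoKCgALCwsADAwMAA0NDQAODg4ADw8PABAQEAAREREAEhISABMTEwAUFBQAFRUVABYWFgAXFxcAGBgYABkZGQAaGhoAGxsbABwcHAAdHR0AHh4eAB8fHwAgICAAISEhACIiIgAjIyMAJCQkACUlJQAmJiYAJycnACgoKAApKSkAKioqACsrKwAsLCwALS0tAC4uLgAvLy8AMDAwADExMQAyMjIAMzMzADQ0NAA1NTUANjY2ADc3NwA4ODgAOTk5ADo6OgA7OzsAPDw8AD09PQA+Pj4APz8/AEBAQABBQUEAQkJCAENDQwBEREQARUVFAEZGRgBHR0cASEhIAElJSQBKSkoAS0tLAExMTABNTU0ATk5OAE9PTwBQUFAAUVFRAFJSUgBTU1MAVFRUAFVVVQBWVlYAV1dXAFhYWABZWVkAWlpaAFtbWwBcXFwAXV1dAF5eXgBfX18AYGBgAGFhYQBiYmIAY2NjAGRkZABlZWUAZmZmAGdnZwBoaGgAaWlpAGpqagBra2sAbGxsAG1tbQBubm4Ab29vAHBwcABxcXEAcnJyAHNzcwB0dHQAdXV1AHZ2dgB3d3cAeHh4AHl5eQB6enoAe3t7AHx8fAB9fX0Afn5+AH9/fwCAgIAAgYGBAIKCggCDg4MAhISEAIWFhQCGhoYAh4eHAIiIiACJiYkAioqKAIuLiwCMjIwAjY2NAI6OjgCPj48AkJCQAJGRkQCSkpIAk5OTAJSUlACVlZUAlpaWAJeXlwCYmJgAmZmZAJqamgCbm5sAnJycAJ2dnQCenp4An5+fAKCgoAChoaEAoqKiAKOjowCkpKQApaWlAKampgCnp6cAqKioAKmpqQCqqqoAq6urAKysrACtra0Arq6uAK+vrwCwsLAAsbGxALKysgCzs7MAtLS0ALW1tQC2trYAt7e3ALi4uAC5ubkAurq6ALu7uwC8vLwAvb29AL6+vgC/v78AwMDAAMHBwQDCwsIAw8PDAMTExADFxcUAxsbGAMfHxwDIyMgAycnJAMrKygDLy8sAzMzMAM3NzQDOzs4Az8/PANDQ0ADR0dEA0tLSANPT0wDU1NQA1dXVANbW1gDX19cA2NjYANnZ2QDa2toA29vbANzc3ADd3d0A3t7eAN/f3wDg4OAA4eHhAOLi4gDj4+MA5OTkAOXl5QDm5uYA5+fnAOjo6ADp6ekA6urqAOvr6wDs7OwA7e3tAO7u7gDv7+8A8PDwAPHx8QDy8vIA8/PzAPT09AD19fUA9vb2APf39wD4+PgA+fn5APr6+gD7+/sA/Pz8AP39/QD+/v4A////ABAcICAQHCAwMDhEVGxobIScpKSwzMCwuLy4uLy0qJyQHBgQDBAgJCQsMDQ8TFx0fIyQpLzQvLSwsKigqKiclIgoNCwkJBAoJCwsOExcZGhweIScwNTEvLSglJSYlIyEiEQ8UEg0HBwsLDBEYGRkYGRsdISYwMDAwKyUkJSQgISUTEBYZEQsFCw0RExkaGhkXGRweHScwMDAwKignIiIkJxISGRgRCgYOExgZGR0bGBcXGxsaIi0xLi4rJSAjJiUpEhQbFQ8OCBIYGx0cHBkWFhQUFRgdJy8qKyMhJykmJikTFRsVEA8LFRkbGhcVFRMSERESFBklLCQjHSUqKCgpKxQZGxUSDw0TEQ4ODQ0QEQ8PERIUGiEiHR0kJycmKC4tGB0ZFhQQCgoNDg8RExANDQwPERIXHBwaISUjIyYoLy8fHhkXGBMPERQXGRoaGBEQDw4NDxMZGiAgHyQpLC0vNCMeHhoWFRgaGxsaGRcWFBIPEhASFBYcHB0hKCorKy80HhwbGxoaGhkZGxoYFRQUEhEVERYWFBUYHyIkJygoLDMdHBsZGhoaGRseHBoYFhQTFBYTEhQTEhQYHCQkIiQnLyEfGxseHBsZHSEfHRkYFRMTExIRExQSEhQXHB8hJCgvJSQfHB0bGxsfIh0bGxoWFBMSEBETEhESEhQZICUnKS0kIyQfHx0eHh8iHBsZGBYUEhEQERITEhITFBgcICQoLCMhIyEiISMjIiMdHB0dFhMSEhESExMTFBQVGBwiJScqISAgHR0aISQmJSAeHB0YFBITEhMUExQVFhgZHCEnKiodHRoWFBUdJCUlIx8cGhgUExMTExQSExQVGBwcHyQnKhUXFRARFR0jIyQjHhwZGBUTExQXFhUUFhgWGh0hJCUnDhEQDBEYHB8hIR8eHRgWFRMTFRocHBkbGxcXGB0lIyUKDg0KDxkaGh4gHyAfGBUVFRMTGR4kIR8cGR0hGyMhIgkLCwoSGRccICIjJCEZFhgZFhcfJykmIiEfIyMbIR8eBgkHDBIYFx4gISIkHxoaGx8jIikvKyciIiMjHxwgHh0EBgYLDRIUGRgYGh4gHiEkKSknKy8tKCIgICAdGxwdHAICAwYICg0QExcaGx0dIiUnKiwrKiYiIR8dHRsZGRsaBAYEBQkIDhcbGxwfHx8iKSoqKCYnIiIkIR8gHxwbHB4KCggECAcKERYVFBgdHx0kISMjJCcmIyUlIyQkHx8gIgsIBwUFBQgPEQ8PExYWGh0fICUrKi4nJSkoJiIeIyUmCwgHBgQGBgkMDxEWGhkcIiIgJCcvLigqKyooIyAhIiULCgoIBgYHBwwRExgdHyAhIiMkJS0rKiopKSknJSQhIg="/>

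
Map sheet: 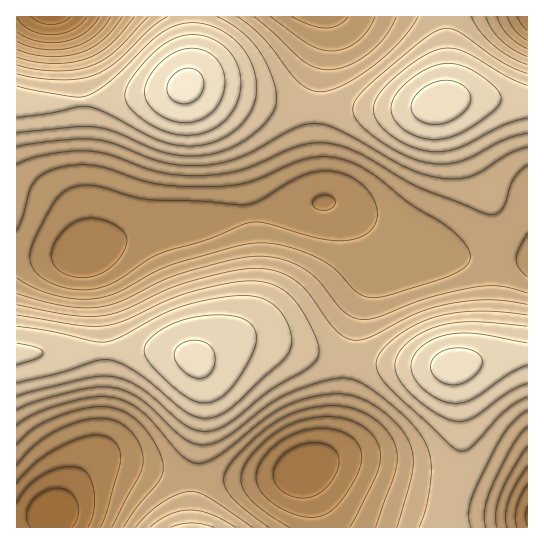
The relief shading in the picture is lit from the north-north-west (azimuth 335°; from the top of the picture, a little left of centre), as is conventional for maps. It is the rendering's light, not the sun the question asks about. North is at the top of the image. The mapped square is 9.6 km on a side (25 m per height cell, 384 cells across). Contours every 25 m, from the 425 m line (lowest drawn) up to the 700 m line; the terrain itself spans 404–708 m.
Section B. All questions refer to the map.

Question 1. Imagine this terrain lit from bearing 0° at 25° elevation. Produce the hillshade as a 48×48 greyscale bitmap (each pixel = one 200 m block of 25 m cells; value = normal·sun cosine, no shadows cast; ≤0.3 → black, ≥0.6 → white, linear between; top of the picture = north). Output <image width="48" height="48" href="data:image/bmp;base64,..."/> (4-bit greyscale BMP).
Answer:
<image width="48" height="48" href="data:image/bmp;base64,Qk32BAAAAAAAAHYAAAAoAAAAMAAAADAAAAABAAQAAAAAAIAEAAATCwAAEwsAABAAAAAAAAAAAAAAABEREQAiIiIAMzMzAERERABVVVUAZmZmAHd3dwCIiIgAmZmZAKqqqgC7u7sAzMzMAN3d3QDu7u4A////AGZ3d3iImaqru7u7u6qpmId3d3d3dmZmZlVmZneImaqqqqqqqqqpmIh3d3d3ZmZlVUREVWZ4iZmZmZmZqqmZmIh3d3d2ZlVURDMzRFZ3iIiIiIiIiIiIiIiHd3d2ZlVEMzIzNFZneId3dmZmd3d3iIiHd3dmZVVEMzIzNFZnd3ZlVURFVVZmZ3d3d3ZmZVVEMzMzNFVmZmVUQzMzM0RFVWZmZmZlVVVEQzMzNEVVVVRDMiIiIiIzREVVVVVVVVVEQzMjMzRERDMyIhERERESIzNEREREREREQyIiIiIzMiIiIhEREAARESIjMzMzM0RDMyIREREREREiIiIhEQAAAREiIiIiMzMzMhEQAAAAEREiIjMiERAAARESIiIiIzMzIhEAAAAAAREjMzMzIhERERIiIiIjMzMzIiERAAABESIzREREMyIiIjMzMzM0REQzMjIiIiIiIjNEVVVURDMzNERFVVVVVVVEQ0REREQ0REVVZmZVVEREVVZmZ3d3d2ZlVWZmZmZmZmZnd3ZmVVVWZnd4iImZmIh3d5mZmZiIiIiIh3d2ZmZnd4iZmaqqqqmZmaq7u7uqqZmZmIh3d3d3iImZqru7u7uqqrzMzMzLu6qqqZiId3eIiImZqrvMzMu7u8zN3dzMy7u7qqmYiIiIiIiZqru8zMu7u7zM3czMy7u7u6qpmZmYiIiImaq7u7u7u6u7u7u7u7u7u7uqqpmZiIiIiJmqqqqqqpmaqqqqqru7zLu7uqqZmId3eIiZmZmIiXeIiIiJmaq7u7u7u6qpmId3d3d3h3d3d2ZmZnd3iJmqu7u7u6qpmId3ZmZmZmZmZlVVVVZmd4iZmqqqqqqpmYh3ZmZlVVVVVVVVVVVVZnd4iJmZmZmZmIh3ZmVVVVVVVVVVREVVVWZmZ3d4iIiIiId3ZlVURFVVVVVVVERFVVVVVVVmZ3d3d3d2ZVRERFVVVWVVVEREREMzMzREVVZmZmZlVEREREVWZmVVREREMzIiIiIzRERFVVVERDMzNEVWZlVEREMzMiEREREiMzMzMzMzMiIiM0RVVUQzMzMyIhEAAAESIiIiIiIiIRESIzRERDMiIiIiERAAAAESIiIiIiERERERIiMzMyIhEREREQAAABEiIiIiIhEREREREiIjIiEREREREREAERIjMzMzIiIiIhESIiIiIiIiIiIiIREREiIzNEREQzMzMzMzIiIiIjMzMzMzMyIiMzNERFVVVVVVVURERDMzM1VVVVVURERERERFVVZmZmd2ZmZmVVVVVYiIiHd2ZlVVVVVVZmd3iIiIiIh3d2Znd6q7qqmYh3dmZmZmZ3eIiZmZmZmZiIiJmszdzLuqmYiId3d3d4iJmZqqqqqqmZmqu97u7dy7qpmZiIiIiIiZmZqqqqqqqqq7ze7u7tzLqqqqqZmZmZmZmZmZqqqqqqq8zd3u3cy7uqqqqqqqmZmZmZmZmZmZmqqrzMzMzLu6qqu7u7uqqqqZmIiIiIiZmZmaq7u7u7qqqqu7u7u7uqqpmIiIiIiIiImZqg=="/>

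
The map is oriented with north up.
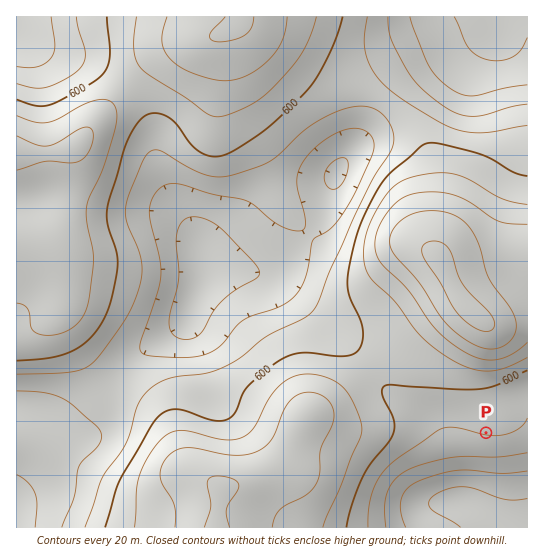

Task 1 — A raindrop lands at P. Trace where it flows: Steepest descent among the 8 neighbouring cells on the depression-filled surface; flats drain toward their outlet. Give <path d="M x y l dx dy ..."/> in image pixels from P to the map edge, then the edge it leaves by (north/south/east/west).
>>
<path d="M486 433l0 60-8 8 0 9 17 17"/>
exit: south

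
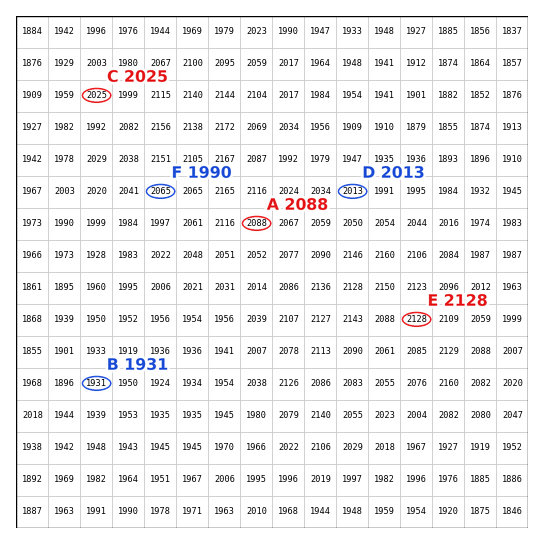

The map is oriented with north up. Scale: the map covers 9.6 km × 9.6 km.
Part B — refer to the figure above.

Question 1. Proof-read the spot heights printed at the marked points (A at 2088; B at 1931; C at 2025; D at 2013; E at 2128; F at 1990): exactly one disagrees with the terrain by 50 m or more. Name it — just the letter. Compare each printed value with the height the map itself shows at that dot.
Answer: F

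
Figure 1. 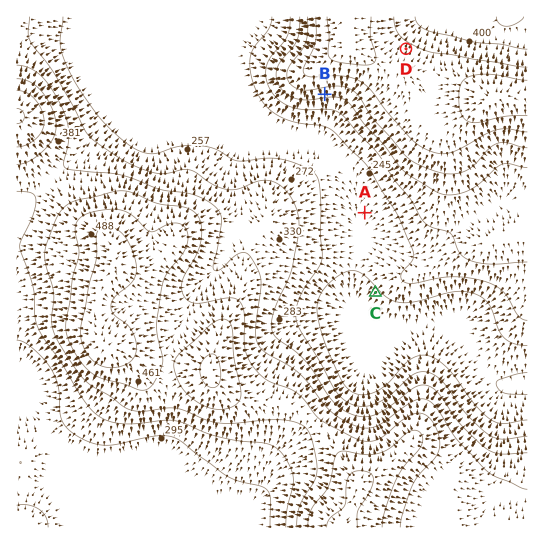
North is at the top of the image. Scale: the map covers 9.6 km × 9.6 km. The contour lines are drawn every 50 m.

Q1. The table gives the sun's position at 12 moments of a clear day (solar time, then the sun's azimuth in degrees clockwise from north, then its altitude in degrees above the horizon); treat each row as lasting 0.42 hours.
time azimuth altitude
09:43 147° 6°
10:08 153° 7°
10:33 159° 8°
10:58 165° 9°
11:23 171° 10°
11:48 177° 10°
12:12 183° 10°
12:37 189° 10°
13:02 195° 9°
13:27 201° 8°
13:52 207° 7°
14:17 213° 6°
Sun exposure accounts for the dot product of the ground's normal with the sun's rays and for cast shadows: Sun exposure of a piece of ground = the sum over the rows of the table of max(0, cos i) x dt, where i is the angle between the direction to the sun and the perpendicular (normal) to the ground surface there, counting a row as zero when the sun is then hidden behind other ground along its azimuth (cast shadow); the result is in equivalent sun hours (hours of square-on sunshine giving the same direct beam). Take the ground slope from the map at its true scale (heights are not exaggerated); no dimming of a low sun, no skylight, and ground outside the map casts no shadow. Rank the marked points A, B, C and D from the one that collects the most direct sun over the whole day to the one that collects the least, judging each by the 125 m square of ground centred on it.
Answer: B > C > A > D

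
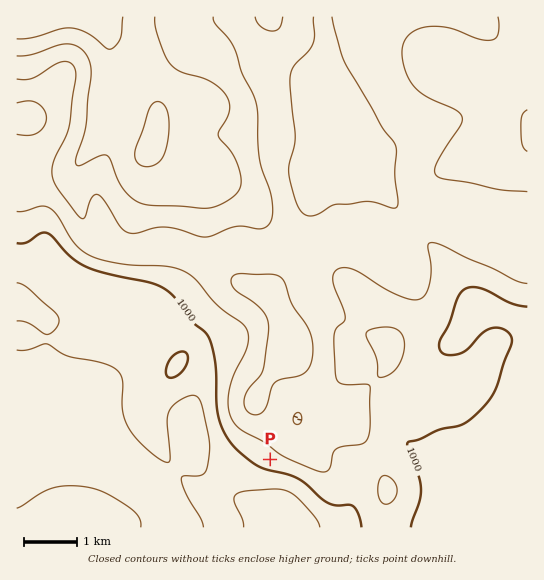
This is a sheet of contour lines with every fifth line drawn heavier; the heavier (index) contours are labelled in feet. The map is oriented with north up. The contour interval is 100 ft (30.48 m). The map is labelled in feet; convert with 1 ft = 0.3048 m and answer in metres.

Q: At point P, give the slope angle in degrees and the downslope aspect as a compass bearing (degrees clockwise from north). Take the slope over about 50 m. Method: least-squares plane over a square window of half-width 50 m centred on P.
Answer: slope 5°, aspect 209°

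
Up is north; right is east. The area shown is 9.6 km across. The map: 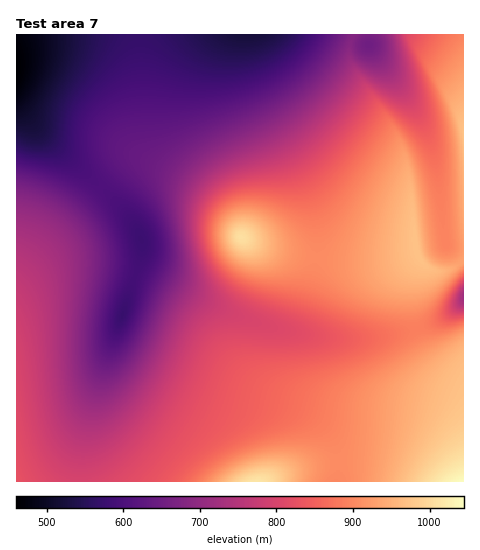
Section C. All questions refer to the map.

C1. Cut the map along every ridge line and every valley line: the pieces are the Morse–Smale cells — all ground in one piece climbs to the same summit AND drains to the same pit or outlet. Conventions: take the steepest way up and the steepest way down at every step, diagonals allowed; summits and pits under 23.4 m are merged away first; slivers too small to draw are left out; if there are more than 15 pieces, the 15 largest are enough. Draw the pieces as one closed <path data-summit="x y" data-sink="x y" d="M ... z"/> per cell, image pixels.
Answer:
<path data-summit="463 481" data-sink="123 315" d="M140 259l-21 66 2 12 9 7 24 16 52 25 29 11 49 10 23 10 21 16 6 12 5 18 23-1 17 2 26 9 18 10 41-1 0-99-18-10-15-14-10-19-3-10-40 8-44 1-64-11-28-9-38-17-57-33z"/><path data-summit="241 238" data-sink="249 35" d="M246 34l-106 1 2 75 4 33 4 9 9 9 48 32 24 25 12 20 35 13 37 7 2-2 0-29-5-23-12-34-42-79-10-31z"/><path data-summit="17 481" data-sink="123 315" d="M102 188l-53 54-33 39 1 201 61-1 1-23 7-36 56-168 0-13-7-16-12-15z"/><path data-summit="416 245" data-sink="249 35" d="M346 34l-98 0-1 19 5 21 9 25 31 57 14 30 11 41-1 30 18 3 36 2 41-6 6-4-3-18-5-57-5-22-11-27-31-44-11-21-1-19 2-7z"/><path data-summit="257 481" data-sink="123 315" d="M118 327l-32 95-7 36-1 24 188 0 38-14 34-6 0-7-6-16-19-20-22-11-56-12-45-18-60-34-9-7z"/><path data-summit="241 238" data-sink="123 315" d="M141 160l-10 1-9 6-21 20 22 23 12 15 7 16 0 22 5 5 34 20 43 22 46 17 9 2 12-1 5-5 8-18 10-30 2-16-38-8-35-13-15-23-24-22-22-15-23-12z"/><path data-summit="241 238" data-sink="17 68" d="M139 34l-122 0-1 67 22 29 63 57 28-25 12-2 18 6 23 12 22 15-8-9-37-23-11-12-5-20z"/><path data-summit="463 134" data-sink="369 45" d="M463 34l-95 1 0 9 38 50 21 37 10 40 8 72 11 5 8-1z"/><path data-summit="416 245" data-sink="123 315" d="M417 253l-21 6-26 3-54-4-2 17-12 36-10 16-9 3 51 8 34 0 49-9-4-26 1-26 7-14z"/><path data-summit="17 481" data-sink="17 68" d="M17 102l0 178 18-23 66-70-63-57z"/><path data-summit="416 245" data-sink="369 45" d="M354 38l-4 6 1 19 11 21 31 44 11 27 5 22 8 78 10 12 7 4 13 0 6-3 11-8 0-12-13-2-6-3-8-72-10-40-17-30-39-55z"/><path data-summit="416 245" data-sink="463 297" d="M463 260l-16 11-13 0-13-9-8 21 0 20 5 25 10-2 14-7 22-18z"/><path data-summit="463 481" data-sink="463 297" d="M463 301l-21 18-25 10 14 29 15 14 16 10 2-1z"/><path data-summit="463 481" data-sink="17 68" d="M362 461l-22 1-3 19 85 0-23-12z"/><path data-summit="257 481" data-sink="17 68" d="M339 462l-35 6-37 13 69 1 3-11z"/>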